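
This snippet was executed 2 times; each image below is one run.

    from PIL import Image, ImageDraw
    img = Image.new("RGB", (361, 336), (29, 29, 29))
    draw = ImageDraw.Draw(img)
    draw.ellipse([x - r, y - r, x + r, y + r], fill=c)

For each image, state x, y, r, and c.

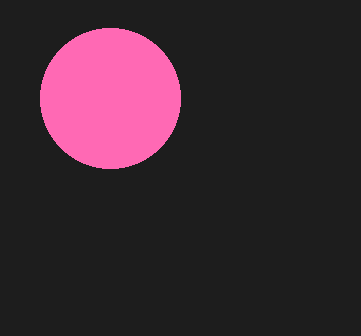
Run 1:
x = 110
y = 98
r = 70
c = 'hotpink'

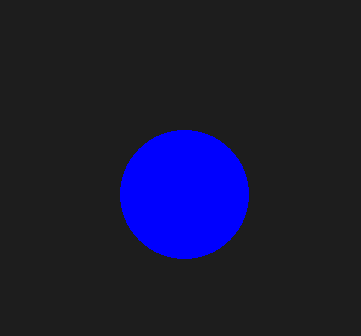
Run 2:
x = 184
y = 194
r = 64
c = 'blue'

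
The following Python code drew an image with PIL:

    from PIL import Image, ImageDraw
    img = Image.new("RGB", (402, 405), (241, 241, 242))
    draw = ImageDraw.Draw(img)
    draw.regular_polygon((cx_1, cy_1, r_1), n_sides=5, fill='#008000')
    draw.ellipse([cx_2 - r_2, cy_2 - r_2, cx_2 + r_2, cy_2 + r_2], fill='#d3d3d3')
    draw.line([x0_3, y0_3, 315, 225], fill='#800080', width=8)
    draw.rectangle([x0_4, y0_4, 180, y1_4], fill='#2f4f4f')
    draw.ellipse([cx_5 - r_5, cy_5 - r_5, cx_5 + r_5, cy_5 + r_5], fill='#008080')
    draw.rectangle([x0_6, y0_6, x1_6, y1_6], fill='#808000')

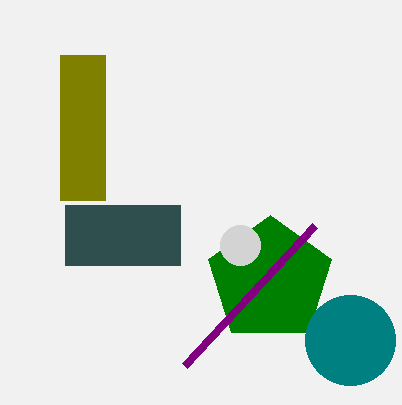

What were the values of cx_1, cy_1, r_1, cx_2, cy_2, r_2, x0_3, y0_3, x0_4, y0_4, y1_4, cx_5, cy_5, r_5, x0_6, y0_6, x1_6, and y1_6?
cx_1 = 270; cy_1 = 280; r_1 = 65; cx_2 = 240; cy_2 = 245; r_2 = 20; x0_3 = 185; y0_3 = 365; x0_4 = 65; y0_4 = 205; y1_4 = 265; cx_5 = 350; cy_5 = 340; r_5 = 45; x0_6 = 60; y0_6 = 55; x1_6 = 105; y1_6 = 200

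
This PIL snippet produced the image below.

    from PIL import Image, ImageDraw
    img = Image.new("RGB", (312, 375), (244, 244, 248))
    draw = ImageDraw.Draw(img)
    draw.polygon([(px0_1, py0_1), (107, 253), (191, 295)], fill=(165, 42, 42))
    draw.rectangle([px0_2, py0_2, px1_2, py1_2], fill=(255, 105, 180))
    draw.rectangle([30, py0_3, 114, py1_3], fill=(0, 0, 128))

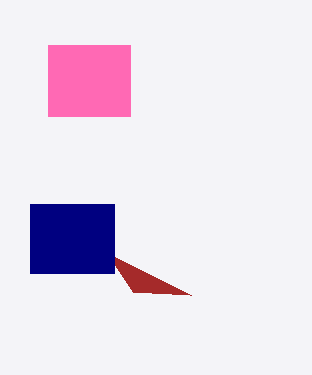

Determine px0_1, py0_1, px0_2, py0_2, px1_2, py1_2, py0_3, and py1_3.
px0_1 = 133, py0_1 = 292, px0_2 = 48, py0_2 = 45, px1_2 = 130, py1_2 = 116, py0_3 = 204, py1_3 = 273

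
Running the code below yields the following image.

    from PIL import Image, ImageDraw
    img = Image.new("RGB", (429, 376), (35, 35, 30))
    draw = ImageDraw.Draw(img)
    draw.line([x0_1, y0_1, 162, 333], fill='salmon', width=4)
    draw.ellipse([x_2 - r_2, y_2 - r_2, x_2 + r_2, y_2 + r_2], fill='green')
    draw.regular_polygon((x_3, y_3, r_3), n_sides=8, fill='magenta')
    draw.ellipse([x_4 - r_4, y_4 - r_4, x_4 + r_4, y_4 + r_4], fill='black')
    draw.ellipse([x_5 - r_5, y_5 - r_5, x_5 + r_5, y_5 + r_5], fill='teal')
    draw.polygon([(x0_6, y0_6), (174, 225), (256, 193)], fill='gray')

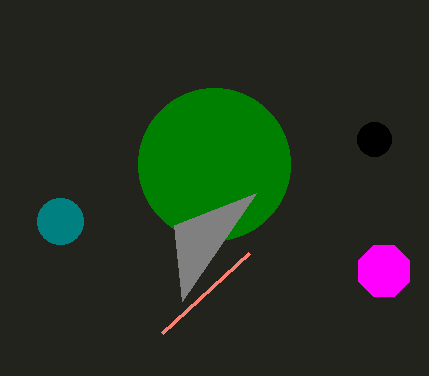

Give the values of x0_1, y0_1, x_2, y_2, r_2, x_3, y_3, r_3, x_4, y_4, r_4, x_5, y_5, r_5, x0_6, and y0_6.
x0_1 = 249, y0_1 = 253, x_2 = 214, y_2 = 164, r_2 = 76, x_3 = 384, y_3 = 271, r_3 = 28, x_4 = 374, y_4 = 139, r_4 = 17, x_5 = 60, y_5 = 221, r_5 = 23, x0_6 = 182, y0_6 = 301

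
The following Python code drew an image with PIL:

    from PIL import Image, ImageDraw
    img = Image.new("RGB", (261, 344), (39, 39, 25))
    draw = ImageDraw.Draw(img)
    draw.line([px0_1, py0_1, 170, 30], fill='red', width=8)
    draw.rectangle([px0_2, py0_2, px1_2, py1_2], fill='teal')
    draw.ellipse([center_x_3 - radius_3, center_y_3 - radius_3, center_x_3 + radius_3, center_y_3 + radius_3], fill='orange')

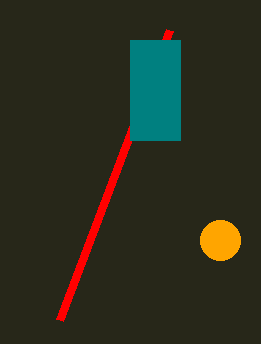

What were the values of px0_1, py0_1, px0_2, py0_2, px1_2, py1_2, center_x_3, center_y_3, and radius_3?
px0_1 = 60; py0_1 = 320; px0_2 = 130; py0_2 = 40; px1_2 = 180; py1_2 = 140; center_x_3 = 220; center_y_3 = 240; radius_3 = 20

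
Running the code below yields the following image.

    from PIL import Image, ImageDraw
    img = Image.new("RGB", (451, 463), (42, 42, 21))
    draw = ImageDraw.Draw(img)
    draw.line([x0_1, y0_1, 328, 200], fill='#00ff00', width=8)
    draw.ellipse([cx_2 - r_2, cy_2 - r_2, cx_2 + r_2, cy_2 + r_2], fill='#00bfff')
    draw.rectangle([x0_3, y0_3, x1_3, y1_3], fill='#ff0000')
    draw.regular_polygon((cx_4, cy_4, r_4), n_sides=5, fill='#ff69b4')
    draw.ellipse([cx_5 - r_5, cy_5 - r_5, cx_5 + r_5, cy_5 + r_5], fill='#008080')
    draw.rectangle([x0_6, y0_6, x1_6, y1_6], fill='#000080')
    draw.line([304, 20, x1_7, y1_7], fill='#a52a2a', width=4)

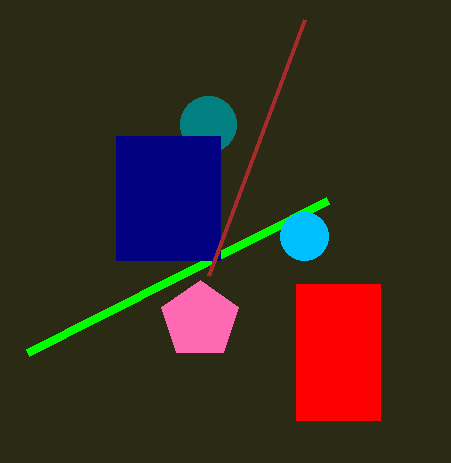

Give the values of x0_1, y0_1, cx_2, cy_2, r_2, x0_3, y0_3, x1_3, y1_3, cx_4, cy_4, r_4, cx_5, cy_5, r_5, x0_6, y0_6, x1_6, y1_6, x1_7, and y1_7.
x0_1 = 28, y0_1 = 352, cx_2 = 304, cy_2 = 236, r_2 = 24, x0_3 = 296, y0_3 = 284, x1_3 = 380, y1_3 = 420, cx_4 = 200, cy_4 = 320, r_4 = 40, cx_5 = 208, cy_5 = 124, r_5 = 28, x0_6 = 116, y0_6 = 136, x1_6 = 220, y1_6 = 260, x1_7 = 208, y1_7 = 276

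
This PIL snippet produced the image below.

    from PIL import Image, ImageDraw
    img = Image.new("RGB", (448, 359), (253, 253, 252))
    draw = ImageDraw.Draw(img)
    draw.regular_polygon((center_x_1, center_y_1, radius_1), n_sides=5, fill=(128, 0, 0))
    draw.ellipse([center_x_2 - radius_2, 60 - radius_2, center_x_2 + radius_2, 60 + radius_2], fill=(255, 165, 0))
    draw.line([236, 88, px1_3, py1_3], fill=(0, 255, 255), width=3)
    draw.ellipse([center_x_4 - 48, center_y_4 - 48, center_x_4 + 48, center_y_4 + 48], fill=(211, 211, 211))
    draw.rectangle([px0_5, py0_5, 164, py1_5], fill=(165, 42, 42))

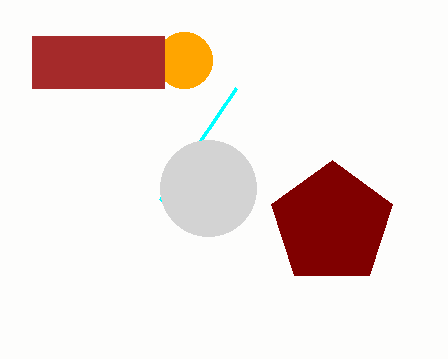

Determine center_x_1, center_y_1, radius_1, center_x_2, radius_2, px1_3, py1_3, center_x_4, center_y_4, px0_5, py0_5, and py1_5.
center_x_1 = 332, center_y_1 = 224, radius_1 = 64, center_x_2 = 184, radius_2 = 28, px1_3 = 160, py1_3 = 200, center_x_4 = 208, center_y_4 = 188, px0_5 = 32, py0_5 = 36, py1_5 = 88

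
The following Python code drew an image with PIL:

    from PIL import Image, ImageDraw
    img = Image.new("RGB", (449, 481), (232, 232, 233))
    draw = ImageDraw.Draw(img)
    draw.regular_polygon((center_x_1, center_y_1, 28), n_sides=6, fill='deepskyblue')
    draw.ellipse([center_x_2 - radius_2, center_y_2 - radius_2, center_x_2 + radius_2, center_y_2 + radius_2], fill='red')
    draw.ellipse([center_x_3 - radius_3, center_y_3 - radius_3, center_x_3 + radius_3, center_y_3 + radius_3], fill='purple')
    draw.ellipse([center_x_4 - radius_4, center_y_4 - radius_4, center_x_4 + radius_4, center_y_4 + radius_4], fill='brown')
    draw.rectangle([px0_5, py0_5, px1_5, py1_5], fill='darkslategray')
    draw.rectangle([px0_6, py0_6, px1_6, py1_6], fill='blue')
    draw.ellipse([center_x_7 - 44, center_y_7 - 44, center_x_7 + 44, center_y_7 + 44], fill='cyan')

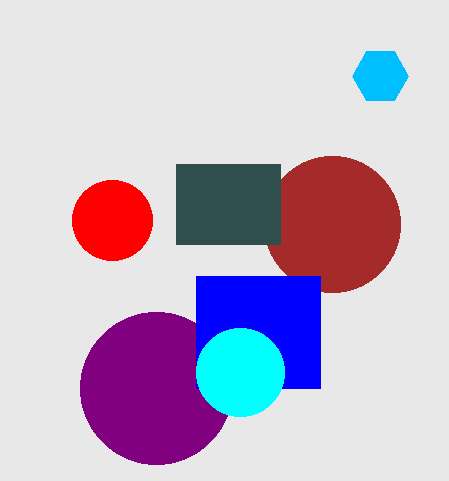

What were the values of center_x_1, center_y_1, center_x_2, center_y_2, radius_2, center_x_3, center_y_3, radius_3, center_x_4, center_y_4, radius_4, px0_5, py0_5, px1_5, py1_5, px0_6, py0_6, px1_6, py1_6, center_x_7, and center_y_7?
center_x_1 = 380, center_y_1 = 76, center_x_2 = 112, center_y_2 = 220, radius_2 = 40, center_x_3 = 156, center_y_3 = 388, radius_3 = 76, center_x_4 = 332, center_y_4 = 224, radius_4 = 68, px0_5 = 176, py0_5 = 164, px1_5 = 280, py1_5 = 244, px0_6 = 196, py0_6 = 276, px1_6 = 320, py1_6 = 388, center_x_7 = 240, center_y_7 = 372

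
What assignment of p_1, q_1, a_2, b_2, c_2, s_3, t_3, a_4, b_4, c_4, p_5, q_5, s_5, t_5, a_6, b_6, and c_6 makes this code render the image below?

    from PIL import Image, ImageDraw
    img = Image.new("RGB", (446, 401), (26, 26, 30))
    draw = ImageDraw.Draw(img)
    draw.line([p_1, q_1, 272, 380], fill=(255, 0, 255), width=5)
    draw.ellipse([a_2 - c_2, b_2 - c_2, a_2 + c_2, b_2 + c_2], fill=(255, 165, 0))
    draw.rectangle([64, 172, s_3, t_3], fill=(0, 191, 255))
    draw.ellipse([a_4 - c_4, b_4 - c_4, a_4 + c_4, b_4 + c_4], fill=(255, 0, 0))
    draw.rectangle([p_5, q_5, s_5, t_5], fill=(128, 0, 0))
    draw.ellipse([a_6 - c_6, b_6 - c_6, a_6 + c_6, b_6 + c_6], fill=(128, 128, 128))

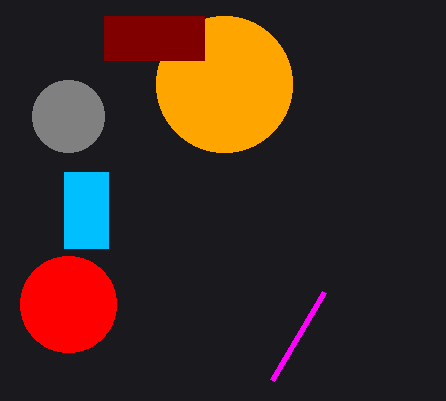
p_1 = 324, q_1 = 292, a_2 = 224, b_2 = 84, c_2 = 68, s_3 = 108, t_3 = 248, a_4 = 68, b_4 = 304, c_4 = 48, p_5 = 104, q_5 = 16, s_5 = 204, t_5 = 60, a_6 = 68, b_6 = 116, c_6 = 36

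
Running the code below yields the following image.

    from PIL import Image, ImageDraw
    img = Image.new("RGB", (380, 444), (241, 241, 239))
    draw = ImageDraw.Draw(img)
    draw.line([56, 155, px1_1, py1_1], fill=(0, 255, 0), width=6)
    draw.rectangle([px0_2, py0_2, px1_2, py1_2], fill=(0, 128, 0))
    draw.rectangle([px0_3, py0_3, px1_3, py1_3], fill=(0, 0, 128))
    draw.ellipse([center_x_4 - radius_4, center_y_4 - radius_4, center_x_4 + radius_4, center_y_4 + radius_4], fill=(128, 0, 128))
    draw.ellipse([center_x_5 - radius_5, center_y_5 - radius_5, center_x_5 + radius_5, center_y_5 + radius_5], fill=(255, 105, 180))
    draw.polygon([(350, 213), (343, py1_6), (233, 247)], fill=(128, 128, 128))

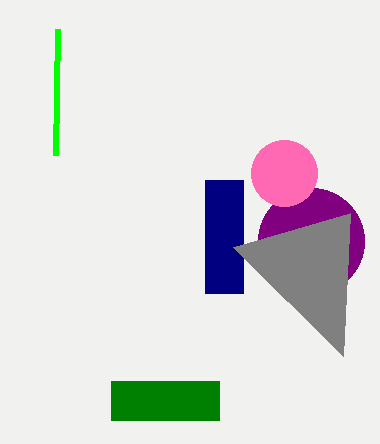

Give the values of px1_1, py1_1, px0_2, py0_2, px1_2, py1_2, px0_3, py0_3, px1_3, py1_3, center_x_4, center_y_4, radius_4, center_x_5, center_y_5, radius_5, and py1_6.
px1_1 = 58; py1_1 = 29; px0_2 = 111; py0_2 = 381; px1_2 = 219; py1_2 = 420; px0_3 = 205; py0_3 = 180; px1_3 = 243; py1_3 = 293; center_x_4 = 311; center_y_4 = 241; radius_4 = 53; center_x_5 = 284; center_y_5 = 173; radius_5 = 33; py1_6 = 356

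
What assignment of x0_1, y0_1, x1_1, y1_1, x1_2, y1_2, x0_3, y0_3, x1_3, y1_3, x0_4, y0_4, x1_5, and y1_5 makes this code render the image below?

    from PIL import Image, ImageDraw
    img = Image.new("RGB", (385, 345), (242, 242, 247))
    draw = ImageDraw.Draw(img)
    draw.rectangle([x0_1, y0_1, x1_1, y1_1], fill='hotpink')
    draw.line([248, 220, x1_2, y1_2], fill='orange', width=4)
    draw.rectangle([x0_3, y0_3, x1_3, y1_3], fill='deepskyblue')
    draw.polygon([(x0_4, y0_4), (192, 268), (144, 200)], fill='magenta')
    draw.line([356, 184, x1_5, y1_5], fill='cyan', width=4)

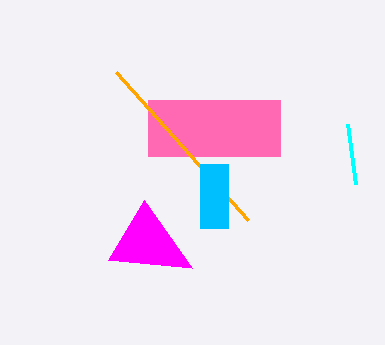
x0_1 = 148
y0_1 = 100
x1_1 = 280
y1_1 = 156
x1_2 = 116
y1_2 = 72
x0_3 = 200
y0_3 = 164
x1_3 = 228
y1_3 = 228
x0_4 = 108
y0_4 = 260
x1_5 = 348
y1_5 = 124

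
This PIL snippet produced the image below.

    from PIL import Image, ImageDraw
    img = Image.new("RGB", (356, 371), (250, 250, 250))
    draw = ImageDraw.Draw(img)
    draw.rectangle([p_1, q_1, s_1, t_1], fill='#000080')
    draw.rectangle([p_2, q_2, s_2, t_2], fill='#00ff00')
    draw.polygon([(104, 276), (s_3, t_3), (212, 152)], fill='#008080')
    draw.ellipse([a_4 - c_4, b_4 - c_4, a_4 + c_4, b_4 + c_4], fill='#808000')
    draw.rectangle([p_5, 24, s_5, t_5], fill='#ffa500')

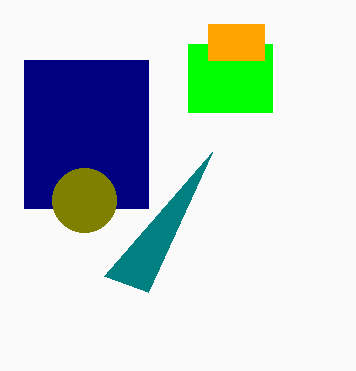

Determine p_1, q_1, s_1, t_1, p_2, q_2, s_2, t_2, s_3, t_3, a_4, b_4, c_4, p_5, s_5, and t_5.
p_1 = 24
q_1 = 60
s_1 = 148
t_1 = 208
p_2 = 188
q_2 = 44
s_2 = 272
t_2 = 112
s_3 = 148
t_3 = 292
a_4 = 84
b_4 = 200
c_4 = 32
p_5 = 208
s_5 = 264
t_5 = 60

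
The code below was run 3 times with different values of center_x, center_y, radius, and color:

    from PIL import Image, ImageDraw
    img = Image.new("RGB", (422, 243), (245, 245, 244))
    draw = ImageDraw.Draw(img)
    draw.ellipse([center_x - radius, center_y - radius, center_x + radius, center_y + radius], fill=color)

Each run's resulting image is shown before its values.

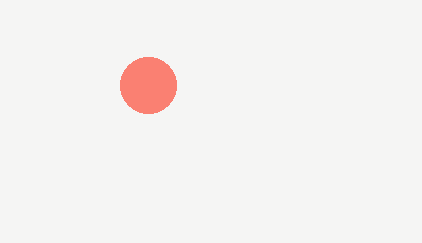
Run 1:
center_x = 148
center_y = 85
radius = 28
color = 'salmon'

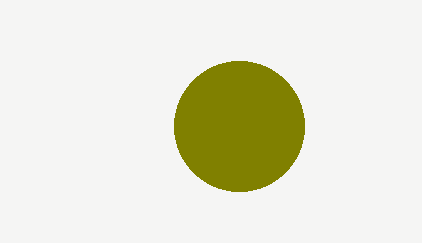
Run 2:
center_x = 239; center_y = 126; radius = 65; color = 'olive'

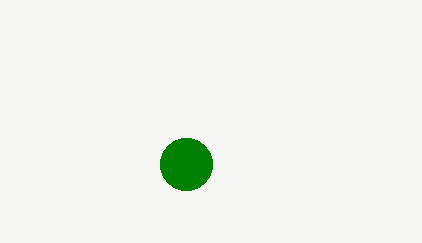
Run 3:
center_x = 186; center_y = 164; radius = 26; color = 'green'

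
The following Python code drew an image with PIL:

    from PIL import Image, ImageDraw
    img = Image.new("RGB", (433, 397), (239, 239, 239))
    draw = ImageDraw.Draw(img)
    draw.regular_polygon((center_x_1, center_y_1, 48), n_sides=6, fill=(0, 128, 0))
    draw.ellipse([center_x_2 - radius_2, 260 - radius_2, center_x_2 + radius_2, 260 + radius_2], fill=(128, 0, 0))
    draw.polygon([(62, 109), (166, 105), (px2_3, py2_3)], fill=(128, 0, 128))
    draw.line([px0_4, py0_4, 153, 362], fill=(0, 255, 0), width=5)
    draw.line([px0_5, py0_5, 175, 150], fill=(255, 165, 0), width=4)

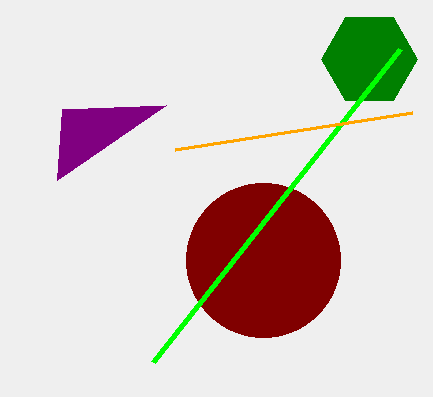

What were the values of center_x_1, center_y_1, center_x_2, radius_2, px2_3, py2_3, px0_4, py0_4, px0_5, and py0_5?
center_x_1 = 369; center_y_1 = 59; center_x_2 = 263; radius_2 = 77; px2_3 = 57; py2_3 = 180; px0_4 = 400; py0_4 = 49; px0_5 = 412; py0_5 = 113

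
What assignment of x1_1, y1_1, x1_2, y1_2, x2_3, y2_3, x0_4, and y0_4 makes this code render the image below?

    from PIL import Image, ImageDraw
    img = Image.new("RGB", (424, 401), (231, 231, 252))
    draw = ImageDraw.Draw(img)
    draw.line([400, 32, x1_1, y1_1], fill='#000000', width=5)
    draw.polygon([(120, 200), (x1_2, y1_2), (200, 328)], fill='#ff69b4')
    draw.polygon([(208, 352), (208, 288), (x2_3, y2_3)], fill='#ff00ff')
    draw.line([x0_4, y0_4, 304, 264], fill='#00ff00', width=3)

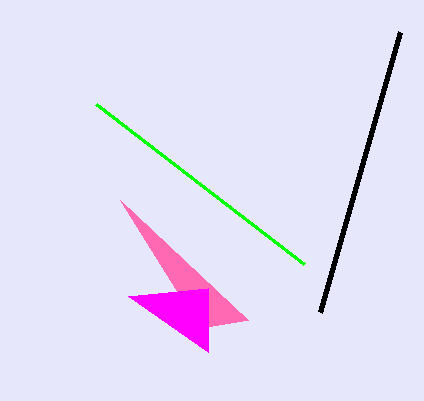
x1_1 = 320; y1_1 = 312; x1_2 = 248; y1_2 = 320; x2_3 = 128; y2_3 = 296; x0_4 = 96; y0_4 = 104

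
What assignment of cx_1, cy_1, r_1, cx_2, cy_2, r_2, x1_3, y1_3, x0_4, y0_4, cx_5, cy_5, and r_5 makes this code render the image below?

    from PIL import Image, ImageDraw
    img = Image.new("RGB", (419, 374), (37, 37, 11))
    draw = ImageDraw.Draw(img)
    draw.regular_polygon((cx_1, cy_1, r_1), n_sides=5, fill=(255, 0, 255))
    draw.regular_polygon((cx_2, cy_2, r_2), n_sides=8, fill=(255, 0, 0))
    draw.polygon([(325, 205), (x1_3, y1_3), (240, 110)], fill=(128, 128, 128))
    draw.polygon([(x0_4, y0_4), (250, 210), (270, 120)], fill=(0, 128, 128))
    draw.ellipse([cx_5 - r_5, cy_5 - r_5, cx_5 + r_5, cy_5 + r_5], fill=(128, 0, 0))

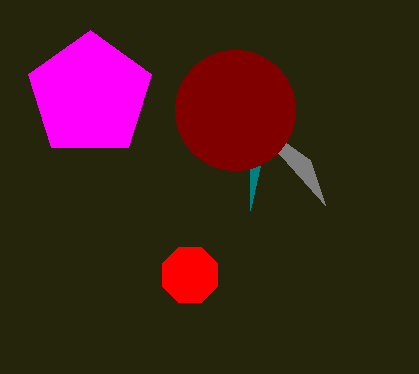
cx_1 = 90, cy_1 = 95, r_1 = 65, cx_2 = 190, cy_2 = 275, r_2 = 30, x1_3 = 310, y1_3 = 160, x0_4 = 250, y0_4 = 170, cx_5 = 235, cy_5 = 110, r_5 = 60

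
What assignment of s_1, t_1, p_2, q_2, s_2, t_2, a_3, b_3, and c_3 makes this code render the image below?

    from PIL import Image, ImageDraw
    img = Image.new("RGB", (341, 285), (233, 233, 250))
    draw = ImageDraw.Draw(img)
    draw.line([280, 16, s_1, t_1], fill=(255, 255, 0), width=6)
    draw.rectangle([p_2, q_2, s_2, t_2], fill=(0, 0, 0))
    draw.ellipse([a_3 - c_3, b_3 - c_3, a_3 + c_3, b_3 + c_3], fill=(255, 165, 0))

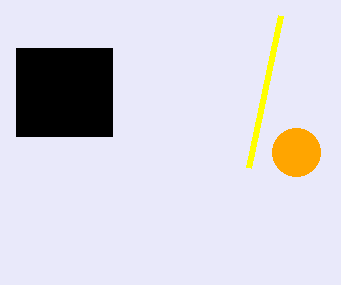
s_1 = 248; t_1 = 168; p_2 = 16; q_2 = 48; s_2 = 112; t_2 = 136; a_3 = 296; b_3 = 152; c_3 = 24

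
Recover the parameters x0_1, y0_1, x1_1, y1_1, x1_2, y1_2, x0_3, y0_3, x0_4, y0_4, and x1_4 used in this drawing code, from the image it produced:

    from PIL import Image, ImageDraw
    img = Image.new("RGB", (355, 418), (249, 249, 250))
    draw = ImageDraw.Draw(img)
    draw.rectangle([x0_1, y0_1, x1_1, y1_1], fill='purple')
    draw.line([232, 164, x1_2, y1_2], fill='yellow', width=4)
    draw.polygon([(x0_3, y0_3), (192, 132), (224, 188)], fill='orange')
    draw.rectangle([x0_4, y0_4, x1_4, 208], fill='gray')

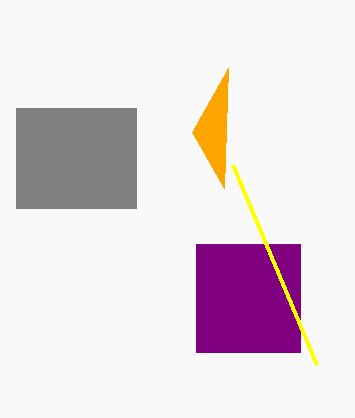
x0_1 = 196, y0_1 = 244, x1_1 = 300, y1_1 = 352, x1_2 = 316, y1_2 = 364, x0_3 = 228, y0_3 = 68, x0_4 = 16, y0_4 = 108, x1_4 = 136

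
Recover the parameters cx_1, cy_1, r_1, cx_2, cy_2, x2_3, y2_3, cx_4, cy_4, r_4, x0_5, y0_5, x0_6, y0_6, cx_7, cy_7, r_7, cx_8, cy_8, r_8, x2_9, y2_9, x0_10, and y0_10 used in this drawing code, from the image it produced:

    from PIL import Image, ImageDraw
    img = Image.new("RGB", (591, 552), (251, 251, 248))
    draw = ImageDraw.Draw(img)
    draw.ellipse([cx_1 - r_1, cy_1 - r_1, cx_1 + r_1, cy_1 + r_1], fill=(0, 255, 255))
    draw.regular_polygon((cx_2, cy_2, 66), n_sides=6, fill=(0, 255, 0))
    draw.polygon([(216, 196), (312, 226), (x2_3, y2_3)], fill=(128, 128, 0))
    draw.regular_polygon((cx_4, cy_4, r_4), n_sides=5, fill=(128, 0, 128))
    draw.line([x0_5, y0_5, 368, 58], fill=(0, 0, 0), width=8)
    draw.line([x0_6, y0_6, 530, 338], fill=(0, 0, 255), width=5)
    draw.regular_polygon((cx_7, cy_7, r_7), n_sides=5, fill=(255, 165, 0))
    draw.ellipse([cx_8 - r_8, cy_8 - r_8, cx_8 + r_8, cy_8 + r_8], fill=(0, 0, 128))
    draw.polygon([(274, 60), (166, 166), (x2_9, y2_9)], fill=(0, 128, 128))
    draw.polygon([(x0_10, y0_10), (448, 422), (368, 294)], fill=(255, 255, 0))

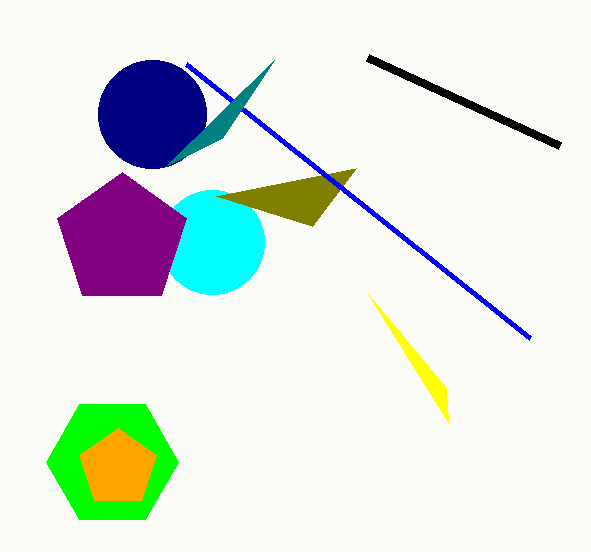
cx_1 = 212
cy_1 = 242
r_1 = 52
cx_2 = 112
cy_2 = 462
x2_3 = 356
y2_3 = 168
cx_4 = 122
cy_4 = 240
r_4 = 68
x0_5 = 560
y0_5 = 146
x0_6 = 186
y0_6 = 64
cx_7 = 118
cy_7 = 468
r_7 = 40
cx_8 = 152
cy_8 = 114
r_8 = 54
x2_9 = 222
y2_9 = 138
x0_10 = 446
y0_10 = 388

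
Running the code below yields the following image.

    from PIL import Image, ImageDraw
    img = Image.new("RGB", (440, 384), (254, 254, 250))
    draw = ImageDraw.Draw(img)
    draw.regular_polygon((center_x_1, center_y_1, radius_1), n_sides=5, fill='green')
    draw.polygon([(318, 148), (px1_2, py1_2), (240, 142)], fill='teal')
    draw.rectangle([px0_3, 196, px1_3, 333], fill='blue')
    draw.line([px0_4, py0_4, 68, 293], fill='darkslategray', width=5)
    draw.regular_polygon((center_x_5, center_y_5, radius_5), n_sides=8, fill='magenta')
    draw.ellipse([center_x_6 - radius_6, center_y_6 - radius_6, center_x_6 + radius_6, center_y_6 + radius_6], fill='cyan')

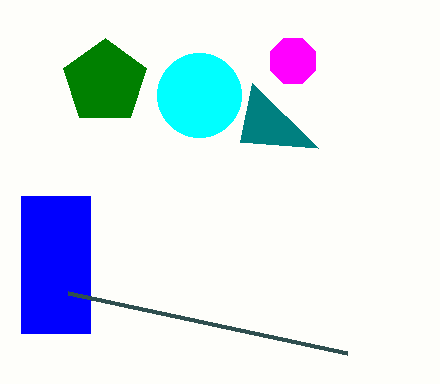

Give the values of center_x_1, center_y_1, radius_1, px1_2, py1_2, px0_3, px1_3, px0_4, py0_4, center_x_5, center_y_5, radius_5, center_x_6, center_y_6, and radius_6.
center_x_1 = 105
center_y_1 = 82
radius_1 = 44
px1_2 = 252
py1_2 = 83
px0_3 = 21
px1_3 = 90
px0_4 = 347
py0_4 = 353
center_x_5 = 293
center_y_5 = 61
radius_5 = 24
center_x_6 = 199
center_y_6 = 95
radius_6 = 42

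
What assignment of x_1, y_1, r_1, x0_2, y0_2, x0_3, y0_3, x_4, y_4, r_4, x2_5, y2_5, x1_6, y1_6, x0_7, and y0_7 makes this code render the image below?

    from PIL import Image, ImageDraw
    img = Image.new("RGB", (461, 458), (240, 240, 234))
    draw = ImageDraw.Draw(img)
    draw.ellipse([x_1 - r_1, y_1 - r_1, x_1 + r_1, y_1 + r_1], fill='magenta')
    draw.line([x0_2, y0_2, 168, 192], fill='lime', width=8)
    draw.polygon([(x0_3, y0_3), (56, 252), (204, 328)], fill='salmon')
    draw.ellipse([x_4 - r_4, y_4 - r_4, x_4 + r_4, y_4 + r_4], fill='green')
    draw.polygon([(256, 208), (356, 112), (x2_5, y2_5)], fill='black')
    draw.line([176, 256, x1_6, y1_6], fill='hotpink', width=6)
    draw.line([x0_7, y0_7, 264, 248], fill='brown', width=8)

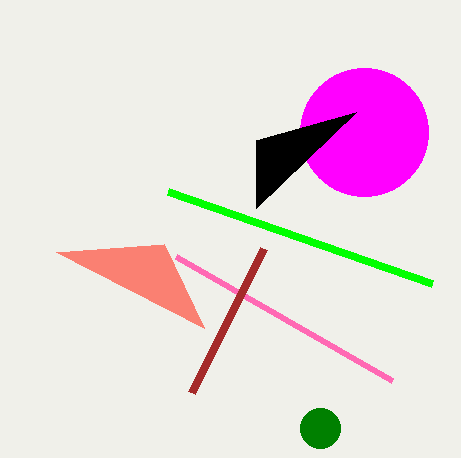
x_1 = 364
y_1 = 132
r_1 = 64
x0_2 = 432
y0_2 = 284
x0_3 = 164
y0_3 = 244
x_4 = 320
y_4 = 428
r_4 = 20
x2_5 = 256
y2_5 = 140
x1_6 = 392
y1_6 = 380
x0_7 = 192
y0_7 = 392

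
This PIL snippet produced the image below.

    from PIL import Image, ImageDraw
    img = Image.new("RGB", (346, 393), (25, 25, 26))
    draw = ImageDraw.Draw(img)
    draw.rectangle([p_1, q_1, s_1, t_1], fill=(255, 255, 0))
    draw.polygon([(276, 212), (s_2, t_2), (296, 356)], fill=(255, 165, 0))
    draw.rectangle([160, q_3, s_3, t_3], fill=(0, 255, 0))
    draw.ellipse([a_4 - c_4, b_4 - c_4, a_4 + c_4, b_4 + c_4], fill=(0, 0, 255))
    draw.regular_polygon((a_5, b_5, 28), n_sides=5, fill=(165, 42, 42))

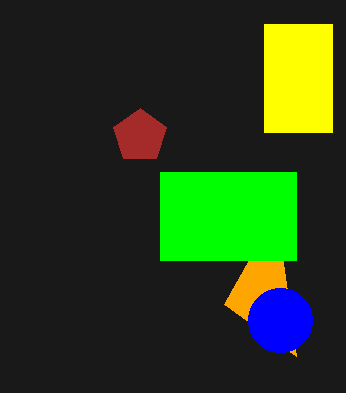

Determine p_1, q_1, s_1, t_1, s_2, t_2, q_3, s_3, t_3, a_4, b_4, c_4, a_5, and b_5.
p_1 = 264
q_1 = 24
s_1 = 332
t_1 = 132
s_2 = 224
t_2 = 304
q_3 = 172
s_3 = 296
t_3 = 260
a_4 = 280
b_4 = 320
c_4 = 32
a_5 = 140
b_5 = 136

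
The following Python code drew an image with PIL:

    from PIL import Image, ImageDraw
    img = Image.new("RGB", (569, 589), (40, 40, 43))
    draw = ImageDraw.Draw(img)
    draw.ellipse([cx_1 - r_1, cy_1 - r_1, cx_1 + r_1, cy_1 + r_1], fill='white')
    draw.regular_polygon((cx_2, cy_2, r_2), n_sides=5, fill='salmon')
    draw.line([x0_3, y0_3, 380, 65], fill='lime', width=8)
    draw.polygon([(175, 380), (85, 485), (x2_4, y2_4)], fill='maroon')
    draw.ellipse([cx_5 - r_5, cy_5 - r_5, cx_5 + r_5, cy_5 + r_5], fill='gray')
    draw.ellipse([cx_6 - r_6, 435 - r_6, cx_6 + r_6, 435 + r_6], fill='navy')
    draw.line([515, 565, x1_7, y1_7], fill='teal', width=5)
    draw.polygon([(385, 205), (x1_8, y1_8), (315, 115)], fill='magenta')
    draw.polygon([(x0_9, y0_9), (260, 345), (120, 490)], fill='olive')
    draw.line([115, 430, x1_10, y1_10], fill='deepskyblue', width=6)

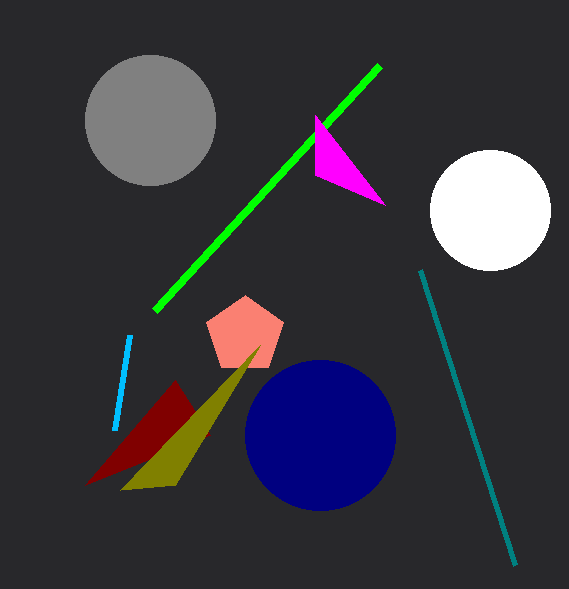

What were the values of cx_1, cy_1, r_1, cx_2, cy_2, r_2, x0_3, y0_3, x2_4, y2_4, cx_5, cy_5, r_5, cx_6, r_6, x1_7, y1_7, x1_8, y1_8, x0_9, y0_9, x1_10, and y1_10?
cx_1 = 490
cy_1 = 210
r_1 = 60
cx_2 = 245
cy_2 = 335
r_2 = 40
x0_3 = 155
y0_3 = 310
x2_4 = 210
y2_4 = 435
cx_5 = 150
cy_5 = 120
r_5 = 65
cx_6 = 320
r_6 = 75
x1_7 = 420
y1_7 = 270
x1_8 = 315
y1_8 = 175
x0_9 = 175
y0_9 = 485
x1_10 = 130
y1_10 = 335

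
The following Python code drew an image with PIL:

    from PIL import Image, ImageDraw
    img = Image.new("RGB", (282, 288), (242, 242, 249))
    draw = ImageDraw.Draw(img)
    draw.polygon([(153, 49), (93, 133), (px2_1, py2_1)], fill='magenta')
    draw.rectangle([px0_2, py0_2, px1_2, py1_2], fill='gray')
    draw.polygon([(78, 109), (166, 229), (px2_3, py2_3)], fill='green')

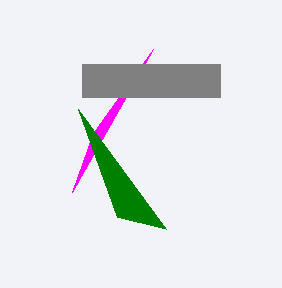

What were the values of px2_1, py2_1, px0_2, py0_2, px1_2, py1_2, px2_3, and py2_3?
px2_1 = 72, py2_1 = 192, px0_2 = 82, py0_2 = 64, px1_2 = 220, py1_2 = 97, px2_3 = 117, py2_3 = 217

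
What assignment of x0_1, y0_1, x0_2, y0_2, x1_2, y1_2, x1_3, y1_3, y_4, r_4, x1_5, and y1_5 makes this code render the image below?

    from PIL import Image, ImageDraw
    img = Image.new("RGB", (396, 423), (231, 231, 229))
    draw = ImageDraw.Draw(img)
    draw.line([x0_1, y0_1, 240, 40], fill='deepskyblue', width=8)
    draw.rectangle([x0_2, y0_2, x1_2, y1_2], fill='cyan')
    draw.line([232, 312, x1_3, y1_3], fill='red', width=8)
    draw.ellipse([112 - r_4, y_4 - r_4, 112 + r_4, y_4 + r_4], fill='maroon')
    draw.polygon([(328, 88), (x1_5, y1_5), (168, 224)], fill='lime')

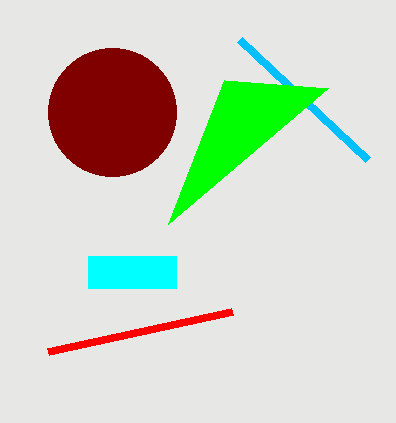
x0_1 = 368, y0_1 = 160, x0_2 = 88, y0_2 = 256, x1_2 = 176, y1_2 = 288, x1_3 = 48, y1_3 = 352, y_4 = 112, r_4 = 64, x1_5 = 224, y1_5 = 80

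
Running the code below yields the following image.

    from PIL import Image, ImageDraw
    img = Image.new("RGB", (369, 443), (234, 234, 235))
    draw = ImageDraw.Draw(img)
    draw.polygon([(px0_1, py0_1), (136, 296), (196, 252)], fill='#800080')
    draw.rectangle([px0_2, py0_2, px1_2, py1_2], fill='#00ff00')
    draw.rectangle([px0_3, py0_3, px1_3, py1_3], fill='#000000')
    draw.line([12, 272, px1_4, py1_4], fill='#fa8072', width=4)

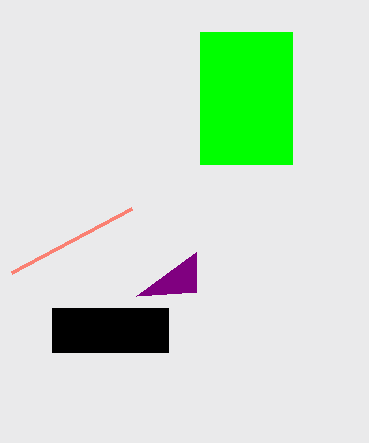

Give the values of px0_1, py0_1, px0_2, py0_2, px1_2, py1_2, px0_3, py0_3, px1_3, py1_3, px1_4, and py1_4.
px0_1 = 196
py0_1 = 292
px0_2 = 200
py0_2 = 32
px1_2 = 292
py1_2 = 164
px0_3 = 52
py0_3 = 308
px1_3 = 168
py1_3 = 352
px1_4 = 132
py1_4 = 208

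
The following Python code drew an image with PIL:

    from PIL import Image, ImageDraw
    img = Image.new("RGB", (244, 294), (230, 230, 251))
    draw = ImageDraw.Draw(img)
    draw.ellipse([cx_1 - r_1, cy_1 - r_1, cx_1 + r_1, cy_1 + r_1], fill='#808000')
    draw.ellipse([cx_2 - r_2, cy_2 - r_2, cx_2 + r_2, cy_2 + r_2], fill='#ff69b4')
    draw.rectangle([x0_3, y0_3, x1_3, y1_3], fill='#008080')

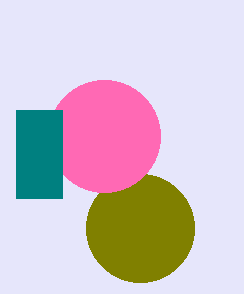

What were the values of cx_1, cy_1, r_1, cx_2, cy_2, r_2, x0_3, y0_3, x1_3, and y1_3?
cx_1 = 140; cy_1 = 228; r_1 = 54; cx_2 = 104; cy_2 = 136; r_2 = 56; x0_3 = 16; y0_3 = 110; x1_3 = 62; y1_3 = 198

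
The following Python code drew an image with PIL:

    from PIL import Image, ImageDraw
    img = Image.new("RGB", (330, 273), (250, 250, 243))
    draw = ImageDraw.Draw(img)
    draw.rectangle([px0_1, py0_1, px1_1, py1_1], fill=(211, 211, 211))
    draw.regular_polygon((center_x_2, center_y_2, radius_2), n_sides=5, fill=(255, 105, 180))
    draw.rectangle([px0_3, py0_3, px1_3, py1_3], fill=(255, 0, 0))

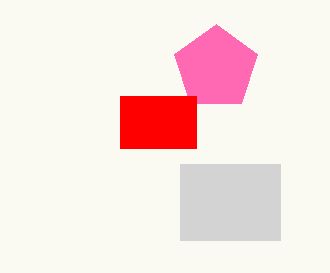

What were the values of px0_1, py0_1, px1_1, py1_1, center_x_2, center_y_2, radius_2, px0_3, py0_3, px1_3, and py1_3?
px0_1 = 180; py0_1 = 164; px1_1 = 280; py1_1 = 240; center_x_2 = 216; center_y_2 = 68; radius_2 = 44; px0_3 = 120; py0_3 = 96; px1_3 = 196; py1_3 = 148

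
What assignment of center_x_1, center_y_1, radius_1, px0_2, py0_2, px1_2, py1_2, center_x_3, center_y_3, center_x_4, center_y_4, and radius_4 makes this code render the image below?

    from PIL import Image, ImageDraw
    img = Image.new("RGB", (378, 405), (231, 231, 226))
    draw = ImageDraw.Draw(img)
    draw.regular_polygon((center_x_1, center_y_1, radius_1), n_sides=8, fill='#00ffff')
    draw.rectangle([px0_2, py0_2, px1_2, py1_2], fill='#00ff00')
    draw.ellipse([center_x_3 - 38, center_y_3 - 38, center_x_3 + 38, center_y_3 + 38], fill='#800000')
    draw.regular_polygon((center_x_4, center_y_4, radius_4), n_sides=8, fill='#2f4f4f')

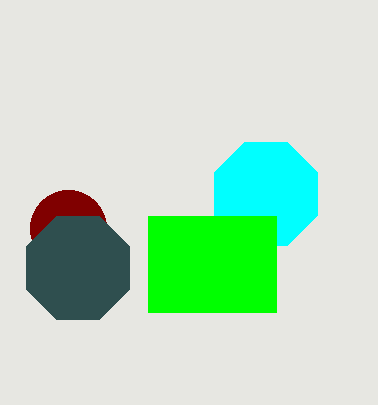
center_x_1 = 266
center_y_1 = 194
radius_1 = 56
px0_2 = 148
py0_2 = 216
px1_2 = 276
py1_2 = 312
center_x_3 = 68
center_y_3 = 228
center_x_4 = 78
center_y_4 = 268
radius_4 = 56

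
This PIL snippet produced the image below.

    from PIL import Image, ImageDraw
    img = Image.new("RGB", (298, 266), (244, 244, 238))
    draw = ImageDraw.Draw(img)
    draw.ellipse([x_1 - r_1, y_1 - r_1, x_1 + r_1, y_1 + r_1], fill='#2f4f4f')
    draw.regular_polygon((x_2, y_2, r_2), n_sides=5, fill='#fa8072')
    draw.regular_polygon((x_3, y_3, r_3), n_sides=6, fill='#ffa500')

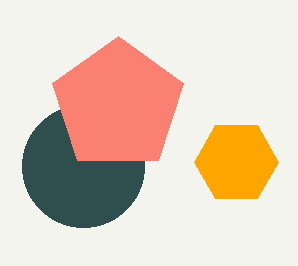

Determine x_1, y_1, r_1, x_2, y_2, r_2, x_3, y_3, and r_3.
x_1 = 83; y_1 = 166; r_1 = 61; x_2 = 118; y_2 = 105; r_2 = 69; x_3 = 236; y_3 = 162; r_3 = 42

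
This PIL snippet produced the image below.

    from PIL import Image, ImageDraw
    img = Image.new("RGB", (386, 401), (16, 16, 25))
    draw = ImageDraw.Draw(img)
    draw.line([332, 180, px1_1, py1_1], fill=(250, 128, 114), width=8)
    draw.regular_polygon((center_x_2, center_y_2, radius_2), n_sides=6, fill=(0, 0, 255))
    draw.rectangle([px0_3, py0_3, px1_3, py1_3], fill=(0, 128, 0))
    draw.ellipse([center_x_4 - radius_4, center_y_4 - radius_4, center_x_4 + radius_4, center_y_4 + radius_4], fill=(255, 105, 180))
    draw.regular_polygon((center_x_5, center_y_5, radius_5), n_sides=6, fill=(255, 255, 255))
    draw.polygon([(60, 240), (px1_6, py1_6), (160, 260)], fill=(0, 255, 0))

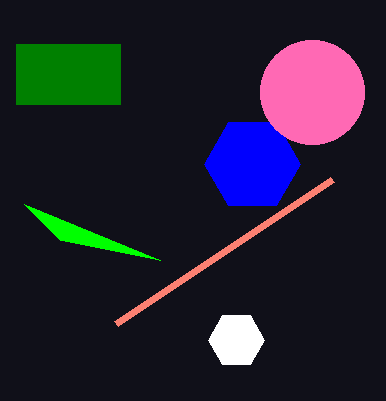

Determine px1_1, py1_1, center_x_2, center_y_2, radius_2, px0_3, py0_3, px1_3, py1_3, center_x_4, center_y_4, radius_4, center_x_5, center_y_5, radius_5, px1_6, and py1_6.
px1_1 = 116
py1_1 = 324
center_x_2 = 252
center_y_2 = 164
radius_2 = 48
px0_3 = 16
py0_3 = 44
px1_3 = 120
py1_3 = 104
center_x_4 = 312
center_y_4 = 92
radius_4 = 52
center_x_5 = 236
center_y_5 = 340
radius_5 = 28
px1_6 = 24
py1_6 = 204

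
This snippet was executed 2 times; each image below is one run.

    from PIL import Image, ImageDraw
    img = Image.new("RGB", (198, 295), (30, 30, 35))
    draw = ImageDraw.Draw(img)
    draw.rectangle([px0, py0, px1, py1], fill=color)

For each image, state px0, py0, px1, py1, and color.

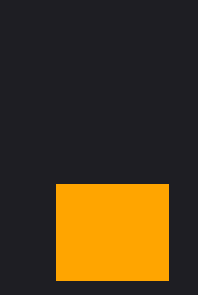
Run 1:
px0 = 56; py0 = 184; px1 = 168; py1 = 280; color = 'orange'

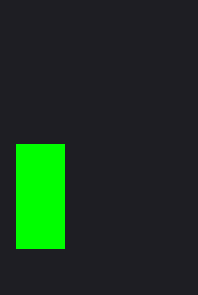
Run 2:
px0 = 16
py0 = 144
px1 = 64
py1 = 248
color = 'lime'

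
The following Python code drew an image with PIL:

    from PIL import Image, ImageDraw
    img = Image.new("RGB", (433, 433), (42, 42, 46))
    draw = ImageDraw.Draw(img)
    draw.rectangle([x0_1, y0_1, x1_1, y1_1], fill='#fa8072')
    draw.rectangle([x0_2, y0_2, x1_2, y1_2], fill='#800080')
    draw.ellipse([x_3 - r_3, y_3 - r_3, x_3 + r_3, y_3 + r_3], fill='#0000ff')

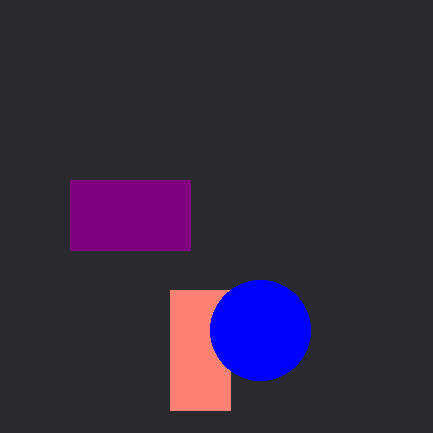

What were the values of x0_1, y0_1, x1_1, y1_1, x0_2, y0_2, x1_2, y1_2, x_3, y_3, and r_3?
x0_1 = 170; y0_1 = 290; x1_1 = 230; y1_1 = 410; x0_2 = 70; y0_2 = 180; x1_2 = 190; y1_2 = 250; x_3 = 260; y_3 = 330; r_3 = 50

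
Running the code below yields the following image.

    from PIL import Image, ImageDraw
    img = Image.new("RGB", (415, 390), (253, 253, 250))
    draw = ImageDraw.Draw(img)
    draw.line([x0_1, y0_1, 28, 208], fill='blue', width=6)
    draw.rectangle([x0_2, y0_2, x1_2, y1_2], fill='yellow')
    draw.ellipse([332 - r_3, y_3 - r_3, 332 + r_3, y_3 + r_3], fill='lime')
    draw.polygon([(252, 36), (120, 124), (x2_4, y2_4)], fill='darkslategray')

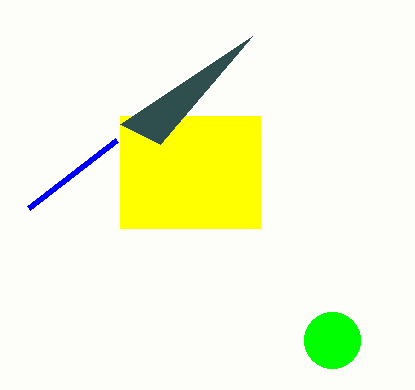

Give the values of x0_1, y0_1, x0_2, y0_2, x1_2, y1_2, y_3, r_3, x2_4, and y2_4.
x0_1 = 116
y0_1 = 140
x0_2 = 120
y0_2 = 116
x1_2 = 260
y1_2 = 228
y_3 = 340
r_3 = 28
x2_4 = 160
y2_4 = 144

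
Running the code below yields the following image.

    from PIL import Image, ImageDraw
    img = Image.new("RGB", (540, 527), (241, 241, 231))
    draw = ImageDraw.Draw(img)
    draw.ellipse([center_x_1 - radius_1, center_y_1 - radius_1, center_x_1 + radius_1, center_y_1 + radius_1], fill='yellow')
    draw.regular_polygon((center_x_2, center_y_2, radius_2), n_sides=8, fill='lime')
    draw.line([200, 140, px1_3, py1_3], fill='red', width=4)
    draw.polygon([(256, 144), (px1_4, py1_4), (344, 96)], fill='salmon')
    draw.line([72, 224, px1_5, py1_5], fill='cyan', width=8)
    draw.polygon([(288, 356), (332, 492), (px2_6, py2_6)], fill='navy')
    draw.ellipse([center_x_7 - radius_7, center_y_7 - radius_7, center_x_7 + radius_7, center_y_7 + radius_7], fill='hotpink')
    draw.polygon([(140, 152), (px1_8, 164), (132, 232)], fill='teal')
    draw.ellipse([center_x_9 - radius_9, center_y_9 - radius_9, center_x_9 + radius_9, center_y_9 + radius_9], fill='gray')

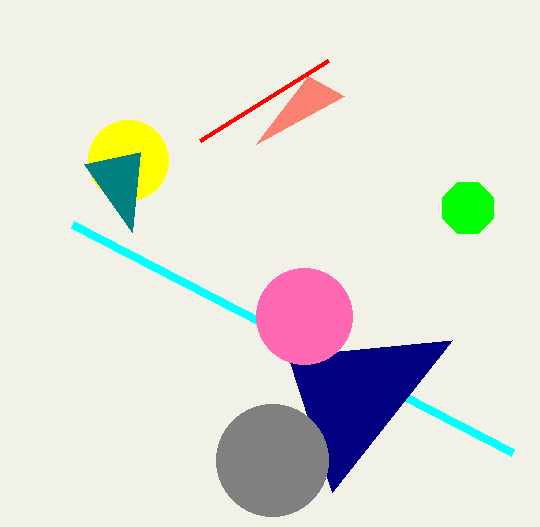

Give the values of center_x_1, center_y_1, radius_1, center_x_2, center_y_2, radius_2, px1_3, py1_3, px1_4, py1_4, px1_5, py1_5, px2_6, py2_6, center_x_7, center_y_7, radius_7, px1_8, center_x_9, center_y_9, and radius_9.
center_x_1 = 128, center_y_1 = 160, radius_1 = 40, center_x_2 = 468, center_y_2 = 208, radius_2 = 28, px1_3 = 328, py1_3 = 60, px1_4 = 308, py1_4 = 76, px1_5 = 512, py1_5 = 452, px2_6 = 452, py2_6 = 340, center_x_7 = 304, center_y_7 = 316, radius_7 = 48, px1_8 = 84, center_x_9 = 272, center_y_9 = 460, radius_9 = 56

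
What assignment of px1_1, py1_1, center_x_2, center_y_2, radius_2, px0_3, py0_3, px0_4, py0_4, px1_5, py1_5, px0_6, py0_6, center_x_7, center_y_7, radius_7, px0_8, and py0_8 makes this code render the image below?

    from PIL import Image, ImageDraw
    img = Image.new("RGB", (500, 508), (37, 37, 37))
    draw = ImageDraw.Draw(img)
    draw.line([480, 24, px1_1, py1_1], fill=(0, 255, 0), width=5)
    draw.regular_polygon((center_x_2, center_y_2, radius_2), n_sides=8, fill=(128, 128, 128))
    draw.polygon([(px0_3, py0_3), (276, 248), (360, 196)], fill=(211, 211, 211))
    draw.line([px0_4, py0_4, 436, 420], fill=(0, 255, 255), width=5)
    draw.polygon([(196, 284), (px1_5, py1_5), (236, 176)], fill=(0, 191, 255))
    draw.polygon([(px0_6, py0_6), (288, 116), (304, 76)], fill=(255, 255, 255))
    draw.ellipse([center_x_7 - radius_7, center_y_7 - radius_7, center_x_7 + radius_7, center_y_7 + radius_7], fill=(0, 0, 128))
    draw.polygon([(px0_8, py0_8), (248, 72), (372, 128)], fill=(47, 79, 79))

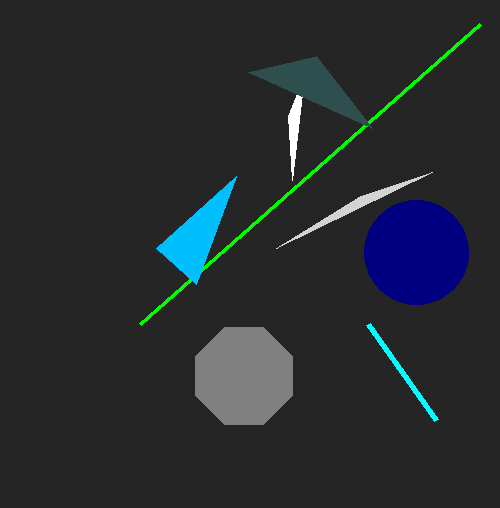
px1_1 = 140, py1_1 = 324, center_x_2 = 244, center_y_2 = 376, radius_2 = 52, px0_3 = 432, py0_3 = 172, px0_4 = 368, py0_4 = 324, px1_5 = 156, py1_5 = 248, px0_6 = 292, py0_6 = 180, center_x_7 = 416, center_y_7 = 252, radius_7 = 52, px0_8 = 316, py0_8 = 56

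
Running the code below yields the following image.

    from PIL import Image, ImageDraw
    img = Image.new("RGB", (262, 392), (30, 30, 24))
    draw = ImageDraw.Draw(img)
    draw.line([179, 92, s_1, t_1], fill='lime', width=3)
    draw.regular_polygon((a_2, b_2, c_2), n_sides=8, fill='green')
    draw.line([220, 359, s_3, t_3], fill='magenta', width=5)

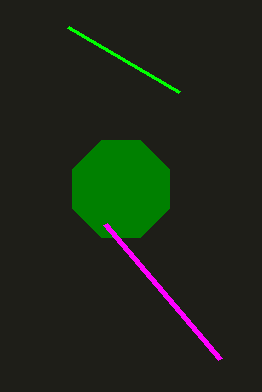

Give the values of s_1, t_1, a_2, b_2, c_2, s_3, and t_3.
s_1 = 68, t_1 = 27, a_2 = 121, b_2 = 189, c_2 = 52, s_3 = 105, t_3 = 224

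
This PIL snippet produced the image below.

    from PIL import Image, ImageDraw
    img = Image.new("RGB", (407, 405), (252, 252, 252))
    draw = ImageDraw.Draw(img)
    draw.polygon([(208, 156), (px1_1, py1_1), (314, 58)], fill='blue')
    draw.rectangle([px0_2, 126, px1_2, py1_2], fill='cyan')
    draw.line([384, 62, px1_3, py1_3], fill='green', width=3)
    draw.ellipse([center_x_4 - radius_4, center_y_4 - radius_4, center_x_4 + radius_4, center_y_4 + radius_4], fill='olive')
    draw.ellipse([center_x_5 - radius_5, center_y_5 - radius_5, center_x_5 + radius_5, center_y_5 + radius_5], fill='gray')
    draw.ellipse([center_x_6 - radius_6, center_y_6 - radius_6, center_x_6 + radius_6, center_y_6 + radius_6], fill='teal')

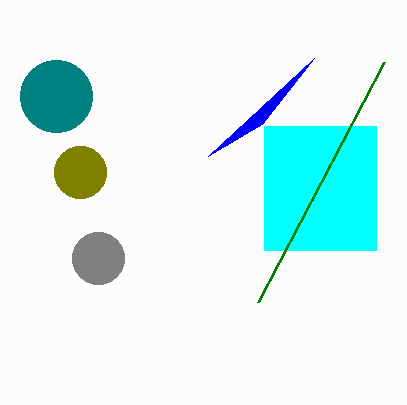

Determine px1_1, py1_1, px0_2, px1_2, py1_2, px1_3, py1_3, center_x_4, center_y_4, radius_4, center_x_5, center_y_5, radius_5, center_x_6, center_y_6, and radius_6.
px1_1 = 262, py1_1 = 124, px0_2 = 264, px1_2 = 376, py1_2 = 250, px1_3 = 258, py1_3 = 302, center_x_4 = 80, center_y_4 = 172, radius_4 = 26, center_x_5 = 98, center_y_5 = 258, radius_5 = 26, center_x_6 = 56, center_y_6 = 96, radius_6 = 36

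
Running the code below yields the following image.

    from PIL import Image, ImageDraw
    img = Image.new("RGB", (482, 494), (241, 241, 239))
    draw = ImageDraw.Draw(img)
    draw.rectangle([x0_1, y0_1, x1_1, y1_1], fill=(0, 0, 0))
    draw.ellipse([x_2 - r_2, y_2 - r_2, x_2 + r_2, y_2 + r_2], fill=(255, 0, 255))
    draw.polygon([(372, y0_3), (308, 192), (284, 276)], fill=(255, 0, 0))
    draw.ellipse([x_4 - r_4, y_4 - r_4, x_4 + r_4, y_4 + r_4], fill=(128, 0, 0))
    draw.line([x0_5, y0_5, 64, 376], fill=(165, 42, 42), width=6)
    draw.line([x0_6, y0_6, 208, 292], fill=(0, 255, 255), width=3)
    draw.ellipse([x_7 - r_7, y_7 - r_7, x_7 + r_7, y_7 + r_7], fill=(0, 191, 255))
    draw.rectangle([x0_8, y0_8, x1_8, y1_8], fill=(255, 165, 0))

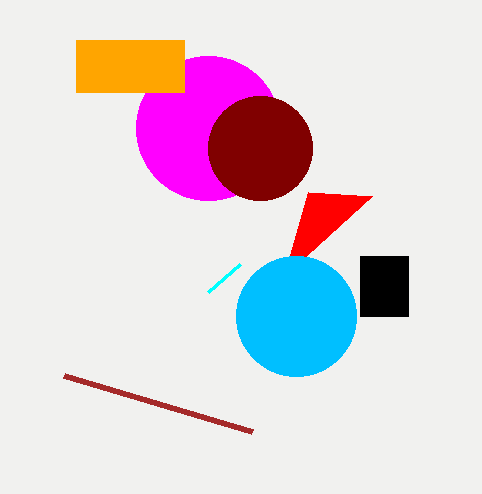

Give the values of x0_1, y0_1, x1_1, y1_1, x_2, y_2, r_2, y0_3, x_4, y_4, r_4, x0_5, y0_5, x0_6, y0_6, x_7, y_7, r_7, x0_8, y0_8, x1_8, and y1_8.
x0_1 = 360
y0_1 = 256
x1_1 = 408
y1_1 = 316
x_2 = 208
y_2 = 128
r_2 = 72
y0_3 = 196
x_4 = 260
y_4 = 148
r_4 = 52
x0_5 = 252
y0_5 = 432
x0_6 = 240
y0_6 = 264
x_7 = 296
y_7 = 316
r_7 = 60
x0_8 = 76
y0_8 = 40
x1_8 = 184
y1_8 = 92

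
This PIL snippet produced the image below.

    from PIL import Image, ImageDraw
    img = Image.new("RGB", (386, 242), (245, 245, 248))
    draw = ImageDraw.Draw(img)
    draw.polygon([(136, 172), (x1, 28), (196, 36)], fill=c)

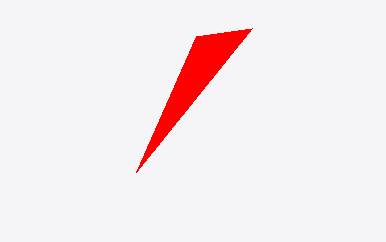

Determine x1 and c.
x1 = 252, c = 'red'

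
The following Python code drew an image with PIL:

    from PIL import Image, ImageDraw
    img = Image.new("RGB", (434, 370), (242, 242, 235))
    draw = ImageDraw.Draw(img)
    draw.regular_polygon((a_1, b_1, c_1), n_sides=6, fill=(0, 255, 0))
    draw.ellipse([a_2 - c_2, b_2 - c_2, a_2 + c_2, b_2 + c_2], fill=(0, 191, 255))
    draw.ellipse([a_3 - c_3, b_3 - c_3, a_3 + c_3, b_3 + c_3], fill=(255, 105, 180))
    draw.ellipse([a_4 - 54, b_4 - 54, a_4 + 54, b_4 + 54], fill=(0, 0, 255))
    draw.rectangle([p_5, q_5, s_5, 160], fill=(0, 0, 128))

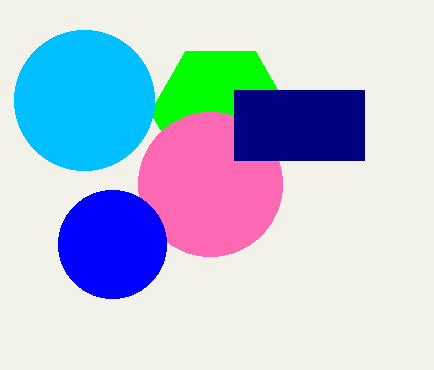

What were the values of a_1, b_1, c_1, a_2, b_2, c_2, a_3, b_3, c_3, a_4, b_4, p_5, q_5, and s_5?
a_1 = 220; b_1 = 112; c_1 = 70; a_2 = 84; b_2 = 100; c_2 = 70; a_3 = 210; b_3 = 184; c_3 = 72; a_4 = 112; b_4 = 244; p_5 = 234; q_5 = 90; s_5 = 364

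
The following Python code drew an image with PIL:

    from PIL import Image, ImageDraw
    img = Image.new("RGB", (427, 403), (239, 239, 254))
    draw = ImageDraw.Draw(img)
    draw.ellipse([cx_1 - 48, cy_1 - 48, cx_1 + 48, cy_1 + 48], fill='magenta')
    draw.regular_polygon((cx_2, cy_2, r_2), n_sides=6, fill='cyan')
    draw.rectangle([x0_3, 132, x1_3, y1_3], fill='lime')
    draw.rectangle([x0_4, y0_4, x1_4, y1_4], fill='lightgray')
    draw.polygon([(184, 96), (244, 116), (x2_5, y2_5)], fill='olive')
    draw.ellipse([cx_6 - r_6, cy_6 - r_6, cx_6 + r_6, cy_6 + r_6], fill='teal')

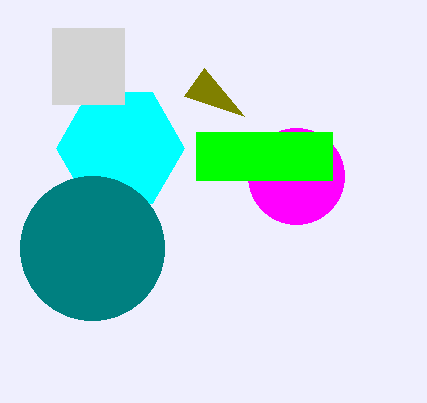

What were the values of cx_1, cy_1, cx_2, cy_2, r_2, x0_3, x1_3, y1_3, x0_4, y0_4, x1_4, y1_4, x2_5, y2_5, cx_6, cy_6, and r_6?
cx_1 = 296
cy_1 = 176
cx_2 = 120
cy_2 = 148
r_2 = 64
x0_3 = 196
x1_3 = 332
y1_3 = 180
x0_4 = 52
y0_4 = 28
x1_4 = 124
y1_4 = 104
x2_5 = 204
y2_5 = 68
cx_6 = 92
cy_6 = 248
r_6 = 72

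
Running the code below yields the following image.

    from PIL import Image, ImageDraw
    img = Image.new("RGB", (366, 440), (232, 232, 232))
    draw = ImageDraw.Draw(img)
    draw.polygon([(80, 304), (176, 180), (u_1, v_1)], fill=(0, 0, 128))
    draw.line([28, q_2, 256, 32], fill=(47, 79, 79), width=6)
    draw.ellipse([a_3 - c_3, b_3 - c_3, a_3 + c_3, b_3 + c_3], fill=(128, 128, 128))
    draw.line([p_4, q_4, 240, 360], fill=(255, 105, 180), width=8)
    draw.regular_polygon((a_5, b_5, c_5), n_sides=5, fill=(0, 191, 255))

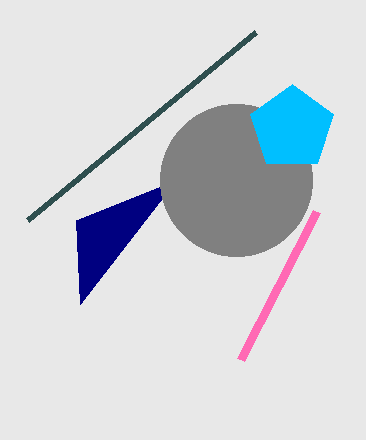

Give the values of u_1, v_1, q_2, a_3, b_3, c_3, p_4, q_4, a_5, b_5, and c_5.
u_1 = 76, v_1 = 220, q_2 = 220, a_3 = 236, b_3 = 180, c_3 = 76, p_4 = 316, q_4 = 212, a_5 = 292, b_5 = 128, c_5 = 44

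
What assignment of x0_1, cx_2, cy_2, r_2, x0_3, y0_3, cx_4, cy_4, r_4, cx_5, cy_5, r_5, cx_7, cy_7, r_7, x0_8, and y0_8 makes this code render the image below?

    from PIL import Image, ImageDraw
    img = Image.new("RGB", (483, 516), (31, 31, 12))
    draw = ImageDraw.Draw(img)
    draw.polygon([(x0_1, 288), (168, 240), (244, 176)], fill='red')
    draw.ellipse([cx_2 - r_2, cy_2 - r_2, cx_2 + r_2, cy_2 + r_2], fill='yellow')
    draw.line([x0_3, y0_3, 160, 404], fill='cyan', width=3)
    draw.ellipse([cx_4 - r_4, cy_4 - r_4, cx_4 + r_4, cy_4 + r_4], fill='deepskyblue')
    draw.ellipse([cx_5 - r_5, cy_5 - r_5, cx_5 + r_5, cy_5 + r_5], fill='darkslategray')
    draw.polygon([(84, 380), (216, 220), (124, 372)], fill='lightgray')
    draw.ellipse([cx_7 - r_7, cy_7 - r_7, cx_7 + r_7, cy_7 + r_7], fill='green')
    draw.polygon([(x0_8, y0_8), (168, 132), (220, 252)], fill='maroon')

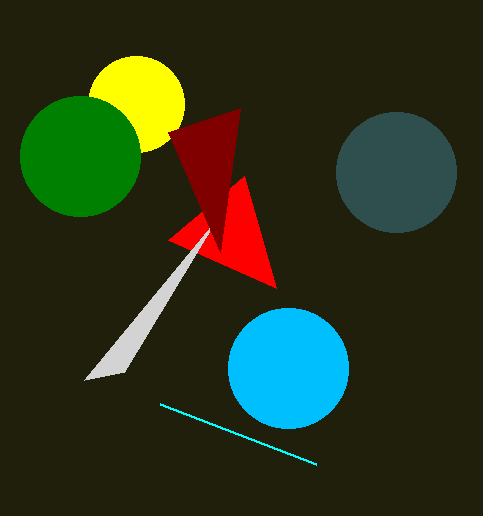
x0_1 = 276; cx_2 = 136; cy_2 = 104; r_2 = 48; x0_3 = 316; y0_3 = 464; cx_4 = 288; cy_4 = 368; r_4 = 60; cx_5 = 396; cy_5 = 172; r_5 = 60; cx_7 = 80; cy_7 = 156; r_7 = 60; x0_8 = 240; y0_8 = 108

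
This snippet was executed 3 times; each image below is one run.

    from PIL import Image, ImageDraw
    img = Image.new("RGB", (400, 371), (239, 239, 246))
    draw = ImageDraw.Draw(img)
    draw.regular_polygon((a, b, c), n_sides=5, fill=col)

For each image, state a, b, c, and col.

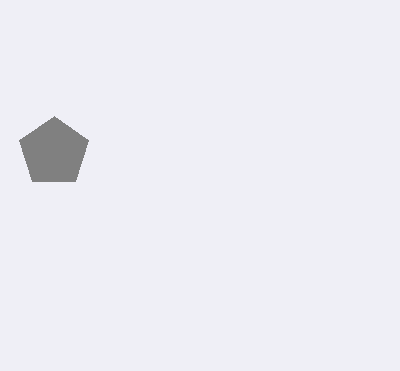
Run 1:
a = 54
b = 152
c = 36
col = 'gray'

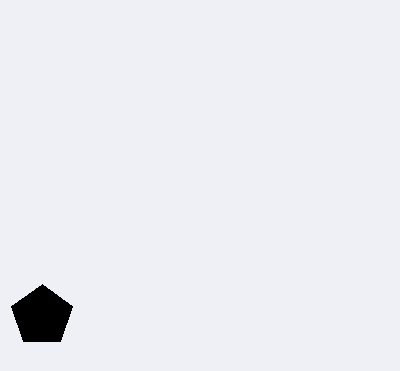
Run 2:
a = 42; b = 316; c = 32; col = 'black'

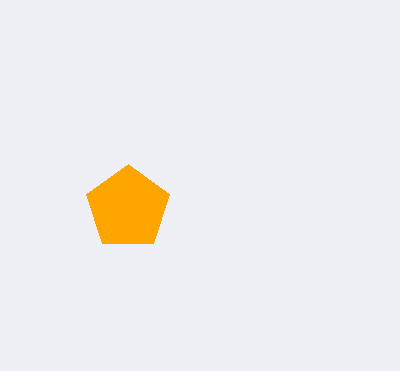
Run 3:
a = 128, b = 208, c = 44, col = 'orange'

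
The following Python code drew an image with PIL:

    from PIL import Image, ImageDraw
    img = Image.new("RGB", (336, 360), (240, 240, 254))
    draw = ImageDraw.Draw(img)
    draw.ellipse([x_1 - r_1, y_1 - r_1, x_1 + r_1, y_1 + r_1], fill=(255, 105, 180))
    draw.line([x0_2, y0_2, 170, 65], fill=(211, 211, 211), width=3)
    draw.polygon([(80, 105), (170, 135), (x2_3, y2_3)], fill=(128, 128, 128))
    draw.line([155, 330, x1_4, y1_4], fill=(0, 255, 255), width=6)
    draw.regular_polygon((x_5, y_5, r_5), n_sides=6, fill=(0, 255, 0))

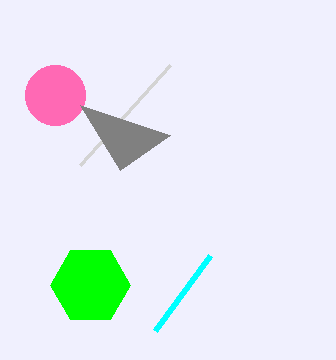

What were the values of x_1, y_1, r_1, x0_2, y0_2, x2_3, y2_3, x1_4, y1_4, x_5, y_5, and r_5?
x_1 = 55
y_1 = 95
r_1 = 30
x0_2 = 80
y0_2 = 165
x2_3 = 120
y2_3 = 170
x1_4 = 210
y1_4 = 255
x_5 = 90
y_5 = 285
r_5 = 40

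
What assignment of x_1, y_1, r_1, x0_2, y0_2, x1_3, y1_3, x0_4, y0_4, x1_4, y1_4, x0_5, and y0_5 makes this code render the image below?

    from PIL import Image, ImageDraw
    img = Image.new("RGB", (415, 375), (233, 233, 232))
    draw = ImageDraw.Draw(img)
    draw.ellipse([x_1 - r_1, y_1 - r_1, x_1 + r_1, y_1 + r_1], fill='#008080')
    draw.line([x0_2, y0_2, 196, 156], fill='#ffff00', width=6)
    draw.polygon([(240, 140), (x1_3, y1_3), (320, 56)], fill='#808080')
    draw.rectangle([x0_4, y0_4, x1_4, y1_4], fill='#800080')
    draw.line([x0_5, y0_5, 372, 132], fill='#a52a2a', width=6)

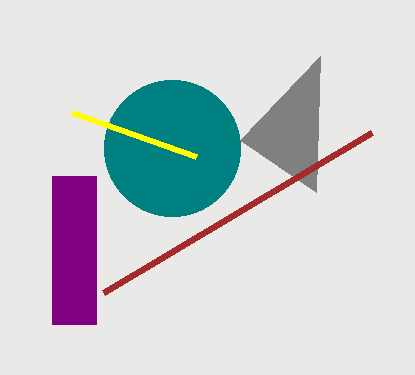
x_1 = 172, y_1 = 148, r_1 = 68, x0_2 = 72, y0_2 = 112, x1_3 = 316, y1_3 = 192, x0_4 = 52, y0_4 = 176, x1_4 = 96, y1_4 = 324, x0_5 = 104, y0_5 = 292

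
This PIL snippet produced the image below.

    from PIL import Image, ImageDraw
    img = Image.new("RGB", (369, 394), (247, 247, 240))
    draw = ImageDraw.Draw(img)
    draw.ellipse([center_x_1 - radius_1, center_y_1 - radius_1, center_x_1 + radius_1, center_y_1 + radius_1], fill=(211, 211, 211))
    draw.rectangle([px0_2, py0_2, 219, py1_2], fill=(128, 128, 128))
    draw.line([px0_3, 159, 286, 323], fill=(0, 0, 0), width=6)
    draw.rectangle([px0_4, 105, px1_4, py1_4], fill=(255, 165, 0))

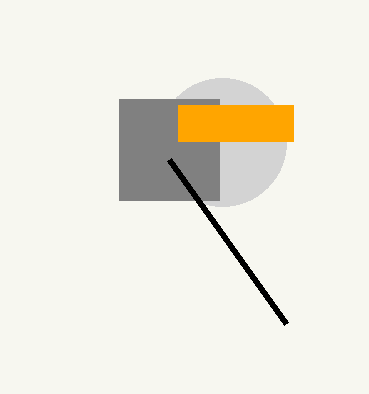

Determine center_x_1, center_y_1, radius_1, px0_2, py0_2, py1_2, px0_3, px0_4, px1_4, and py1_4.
center_x_1 = 222; center_y_1 = 142; radius_1 = 64; px0_2 = 119; py0_2 = 99; py1_2 = 200; px0_3 = 169; px0_4 = 178; px1_4 = 293; py1_4 = 141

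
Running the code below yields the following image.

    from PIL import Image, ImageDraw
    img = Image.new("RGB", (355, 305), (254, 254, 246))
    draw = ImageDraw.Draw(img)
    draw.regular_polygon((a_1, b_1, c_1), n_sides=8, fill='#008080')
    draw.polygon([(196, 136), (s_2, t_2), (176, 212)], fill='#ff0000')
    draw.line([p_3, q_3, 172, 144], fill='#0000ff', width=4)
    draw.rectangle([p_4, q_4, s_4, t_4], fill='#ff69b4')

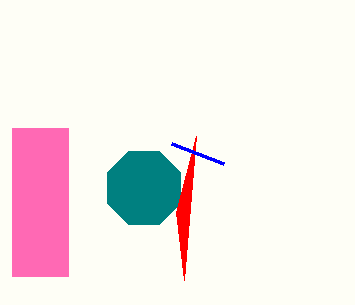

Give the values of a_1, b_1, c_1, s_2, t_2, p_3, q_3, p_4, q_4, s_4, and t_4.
a_1 = 144
b_1 = 188
c_1 = 40
s_2 = 184
t_2 = 280
p_3 = 224
q_3 = 164
p_4 = 12
q_4 = 128
s_4 = 68
t_4 = 276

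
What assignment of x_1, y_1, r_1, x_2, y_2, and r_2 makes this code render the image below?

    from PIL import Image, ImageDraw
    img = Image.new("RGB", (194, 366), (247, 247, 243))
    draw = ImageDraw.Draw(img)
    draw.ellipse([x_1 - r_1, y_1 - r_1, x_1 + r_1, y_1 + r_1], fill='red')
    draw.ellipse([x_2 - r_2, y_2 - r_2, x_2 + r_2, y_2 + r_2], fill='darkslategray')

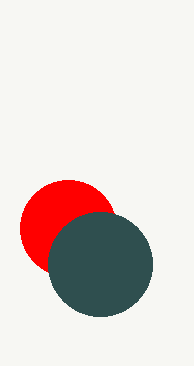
x_1 = 68, y_1 = 228, r_1 = 48, x_2 = 100, y_2 = 264, r_2 = 52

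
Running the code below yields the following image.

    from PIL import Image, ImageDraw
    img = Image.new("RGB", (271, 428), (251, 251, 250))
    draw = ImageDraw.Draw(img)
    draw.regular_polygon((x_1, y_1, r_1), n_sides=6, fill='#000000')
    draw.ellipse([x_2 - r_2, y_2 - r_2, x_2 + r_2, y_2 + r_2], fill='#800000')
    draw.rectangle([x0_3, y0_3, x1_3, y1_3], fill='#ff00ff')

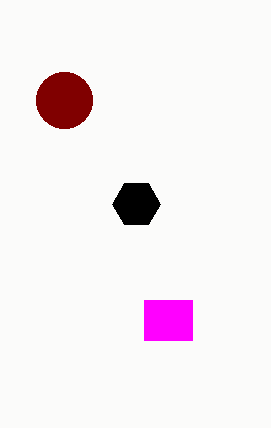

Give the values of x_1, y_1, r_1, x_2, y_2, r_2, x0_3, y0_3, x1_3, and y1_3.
x_1 = 136; y_1 = 204; r_1 = 24; x_2 = 64; y_2 = 100; r_2 = 28; x0_3 = 144; y0_3 = 300; x1_3 = 192; y1_3 = 340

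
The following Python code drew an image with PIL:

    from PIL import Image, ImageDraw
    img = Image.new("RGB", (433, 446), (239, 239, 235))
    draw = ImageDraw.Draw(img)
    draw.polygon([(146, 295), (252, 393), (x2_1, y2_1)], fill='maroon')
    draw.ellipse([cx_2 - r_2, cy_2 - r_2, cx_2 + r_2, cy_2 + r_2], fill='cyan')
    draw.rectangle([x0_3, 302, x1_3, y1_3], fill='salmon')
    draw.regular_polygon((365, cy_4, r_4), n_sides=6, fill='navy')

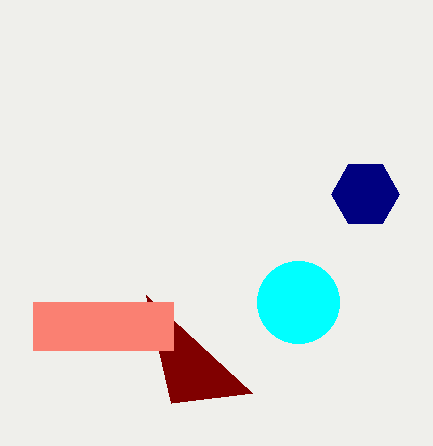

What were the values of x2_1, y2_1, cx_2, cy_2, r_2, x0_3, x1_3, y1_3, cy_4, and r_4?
x2_1 = 171; y2_1 = 403; cx_2 = 298; cy_2 = 302; r_2 = 41; x0_3 = 33; x1_3 = 173; y1_3 = 350; cy_4 = 194; r_4 = 34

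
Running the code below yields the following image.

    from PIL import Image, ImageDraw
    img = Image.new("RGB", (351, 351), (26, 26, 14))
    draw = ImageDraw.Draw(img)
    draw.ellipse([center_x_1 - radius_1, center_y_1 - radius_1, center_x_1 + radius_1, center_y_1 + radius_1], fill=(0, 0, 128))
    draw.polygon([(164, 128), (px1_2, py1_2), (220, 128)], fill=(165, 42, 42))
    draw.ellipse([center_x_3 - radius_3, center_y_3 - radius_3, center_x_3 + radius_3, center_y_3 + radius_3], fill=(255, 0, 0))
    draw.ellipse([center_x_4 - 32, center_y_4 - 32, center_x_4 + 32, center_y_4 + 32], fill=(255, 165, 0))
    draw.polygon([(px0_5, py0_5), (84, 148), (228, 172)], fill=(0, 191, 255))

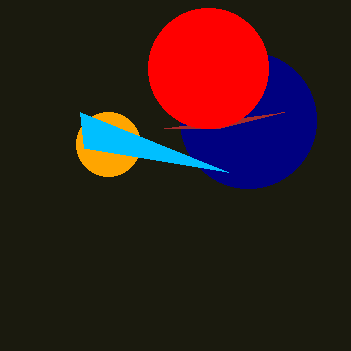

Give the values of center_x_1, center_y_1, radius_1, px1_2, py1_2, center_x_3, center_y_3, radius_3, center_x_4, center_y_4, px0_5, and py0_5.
center_x_1 = 248
center_y_1 = 120
radius_1 = 68
px1_2 = 284
py1_2 = 112
center_x_3 = 208
center_y_3 = 68
radius_3 = 60
center_x_4 = 108
center_y_4 = 144
px0_5 = 80
py0_5 = 112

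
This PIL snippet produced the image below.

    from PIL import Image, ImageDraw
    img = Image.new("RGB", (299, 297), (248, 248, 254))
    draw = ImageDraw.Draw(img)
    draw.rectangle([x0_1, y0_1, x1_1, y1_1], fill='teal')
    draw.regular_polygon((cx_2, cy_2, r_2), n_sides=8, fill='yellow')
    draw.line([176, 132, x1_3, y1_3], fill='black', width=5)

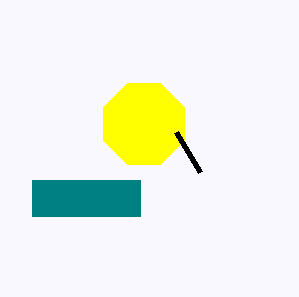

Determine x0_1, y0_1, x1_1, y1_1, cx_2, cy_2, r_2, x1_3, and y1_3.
x0_1 = 32
y0_1 = 180
x1_1 = 140
y1_1 = 216
cx_2 = 144
cy_2 = 124
r_2 = 44
x1_3 = 200
y1_3 = 172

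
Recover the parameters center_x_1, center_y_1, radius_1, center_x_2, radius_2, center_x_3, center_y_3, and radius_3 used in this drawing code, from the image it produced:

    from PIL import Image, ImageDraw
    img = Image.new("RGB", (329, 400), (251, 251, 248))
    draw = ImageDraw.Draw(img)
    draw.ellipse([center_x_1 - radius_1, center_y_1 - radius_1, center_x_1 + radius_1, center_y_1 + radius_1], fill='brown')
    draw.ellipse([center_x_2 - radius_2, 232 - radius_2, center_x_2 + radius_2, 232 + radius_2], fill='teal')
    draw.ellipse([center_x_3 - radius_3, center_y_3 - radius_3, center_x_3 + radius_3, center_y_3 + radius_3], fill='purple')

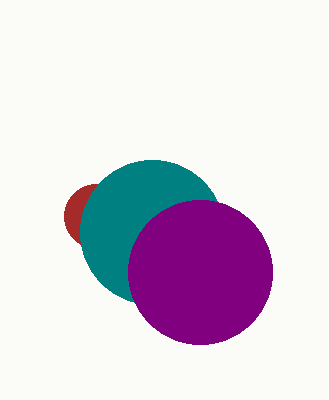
center_x_1 = 96
center_y_1 = 216
radius_1 = 32
center_x_2 = 152
radius_2 = 72
center_x_3 = 200
center_y_3 = 272
radius_3 = 72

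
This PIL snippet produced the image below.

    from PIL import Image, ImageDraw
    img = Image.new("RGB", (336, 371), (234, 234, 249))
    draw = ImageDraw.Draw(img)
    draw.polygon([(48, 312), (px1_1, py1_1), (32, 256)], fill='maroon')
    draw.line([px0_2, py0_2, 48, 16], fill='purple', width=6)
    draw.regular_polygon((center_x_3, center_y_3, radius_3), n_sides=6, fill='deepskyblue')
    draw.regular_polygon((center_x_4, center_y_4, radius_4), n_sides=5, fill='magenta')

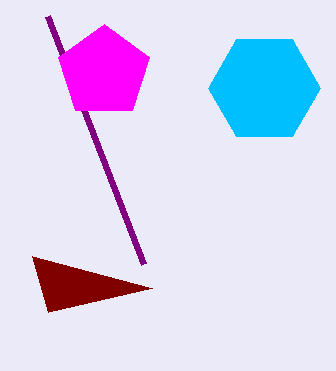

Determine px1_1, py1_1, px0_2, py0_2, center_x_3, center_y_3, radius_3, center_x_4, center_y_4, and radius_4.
px1_1 = 152
py1_1 = 288
px0_2 = 144
py0_2 = 264
center_x_3 = 264
center_y_3 = 88
radius_3 = 56
center_x_4 = 104
center_y_4 = 72
radius_4 = 48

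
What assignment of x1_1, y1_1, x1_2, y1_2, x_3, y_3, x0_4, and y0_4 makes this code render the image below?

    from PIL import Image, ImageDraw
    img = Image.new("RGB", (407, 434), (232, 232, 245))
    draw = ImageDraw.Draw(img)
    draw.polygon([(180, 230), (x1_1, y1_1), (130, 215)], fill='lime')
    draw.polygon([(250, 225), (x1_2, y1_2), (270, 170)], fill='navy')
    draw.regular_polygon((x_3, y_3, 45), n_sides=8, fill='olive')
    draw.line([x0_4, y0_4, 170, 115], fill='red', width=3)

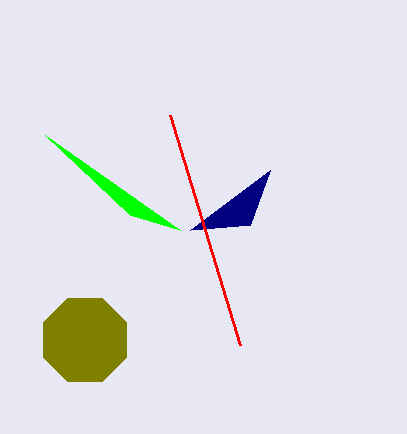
x1_1 = 45; y1_1 = 135; x1_2 = 190; y1_2 = 230; x_3 = 85; y_3 = 340; x0_4 = 240; y0_4 = 345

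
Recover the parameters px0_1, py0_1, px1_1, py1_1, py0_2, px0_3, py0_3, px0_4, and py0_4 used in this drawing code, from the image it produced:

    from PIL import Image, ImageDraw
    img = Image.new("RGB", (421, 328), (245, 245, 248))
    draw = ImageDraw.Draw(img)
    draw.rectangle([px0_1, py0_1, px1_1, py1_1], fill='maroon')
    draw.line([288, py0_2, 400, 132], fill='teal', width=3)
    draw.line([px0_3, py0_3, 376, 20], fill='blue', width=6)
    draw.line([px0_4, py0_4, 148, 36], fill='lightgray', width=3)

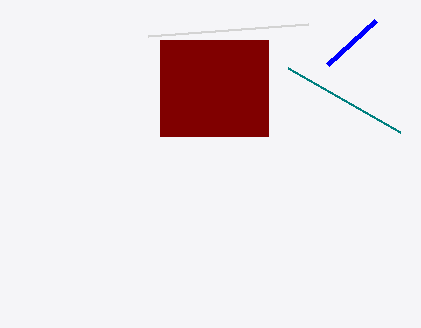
px0_1 = 160
py0_1 = 40
px1_1 = 268
py1_1 = 136
py0_2 = 68
px0_3 = 328
py0_3 = 64
px0_4 = 308
py0_4 = 24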